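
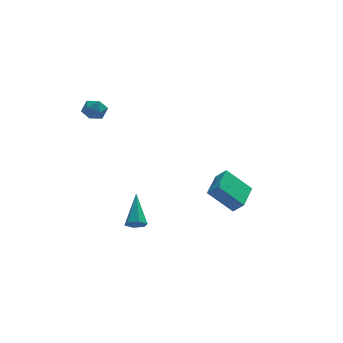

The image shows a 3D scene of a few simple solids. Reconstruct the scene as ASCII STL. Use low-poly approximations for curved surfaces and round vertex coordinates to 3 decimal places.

solid 
facet normal -0.172 -0.774 -0.609
outer loop
vertex -2.2 -3.075 -2.126
vertex -2.667 -3.238 -1.787
vertex -2.746 -2.859 -2.246
endloop
endfacet
facet normal 0.405 0.694 -0.595
outer loop
vertex -2.2 -3.075 -2.126
vertex -2.746 -2.859 -2.246
vertex -2.313 -1.642 -0.533
endloop
endfacet
facet normal -0.173 -0.774 -0.609
outer loop
vertex -2.746 -2.859 -2.246
vertex -2.667 -3.238 -1.787
vertex -3.214 -3.021 -1.907
endloop
endfacet
facet normal -0.541 0.744 -0.392
outer loop
vertex -2.746 -2.859 -2.246
vertex -3.214 -3.021 -1.907
vertex -2.313 -1.642 -0.533
endloop
endfacet
facet normal -0.173 -0.774 -0.609
outer loop
vertex -3.214 -3.021 -1.907
vertex -2.667 -3.238 -1.787
vertex -3.135 -3.4 -1.448
endloop
endfacet
facet normal -0.904 0.239 0.353
outer loop
vertex -3.214 -3.021 -1.907
vertex -3.135 -3.4 -1.448
vertex -2.313 -1.642 -0.533
endloop
endfacet
facet normal -0.173 -0.775 -0.609
outer loop
vertex -3.135 -3.4 -1.448
vertex -2.667 -3.238 -1.787
vertex -2.589 -3.616 -1.328
endloop
endfacet
facet normal -0.321 -0.315 0.893
outer loop
vertex -3.135 -3.4 -1.448
vertex -2.589 -3.616 -1.328
vertex -2.313 -1.642 -0.533
endloop
endfacet
facet normal -0.173 -0.775 -0.609
outer loop
vertex -2.589 -3.616 -1.328
vertex -2.667 -3.238 -1.787
vertex -2.121 -3.454 -1.667
endloop
endfacet
facet normal 0.626 -0.365 0.689
outer loop
vertex -2.589 -3.616 -1.328
vertex -2.121 -3.454 -1.667
vertex -2.313 -1.642 -0.533
endloop
endfacet
facet normal -0.172 -0.774 -0.609
outer loop
vertex -2.121 -3.454 -1.667
vertex -2.667 -3.238 -1.787
vertex -2.2 -3.075 -2.126
endloop
endfacet
facet normal 0.989 0.139 -0.055
outer loop
vertex -2.121 -3.454 -1.667
vertex -2.2 -3.075 -2.126
vertex -2.313 -1.642 -0.533
endloop
endfacet
facet normal -0.553 0.406 -0.728
outer loop
vertex 1.953 0.503 -2.447
vertex 2.812 2.048 -2.238
vertex 3.251 -0.043 -3.737
endloop
endfacet
facet normal -0.482 -0.868 -0.118
outer loop
vertex 3.748 -0.408 -3.082
vertex 1.953 0.503 -2.447
vertex 3.251 -0.043 -3.737
endloop
endfacet
facet normal -0.553 0.406 -0.728
outer loop
vertex 3.251 -0.043 -3.737
vertex 2.812 2.048 -2.238
vertex 4.109 1.502 -3.528
endloop
endfacet
facet normal 0.680 -0.286 -0.675
outer loop
vertex 4.109 1.502 -3.528
vertex 3.748 -0.408 -3.082
vertex 3.251 -0.043 -3.737
endloop
endfacet
facet normal -0.680 0.286 0.675
outer loop
vertex 1.953 0.503 -2.447
vertex 3.309 1.683 -1.583
vertex 2.812 2.048 -2.238
endloop
endfacet
facet normal -0.482 -0.868 -0.117
outer loop
vertex 2.451 0.138 -1.792
vertex 1.953 0.503 -2.447
vertex 3.748 -0.408 -3.082
endloop
endfacet
facet normal -0.679 0.286 0.676
outer loop
vertex 2.451 0.138 -1.792
vertex 3.309 1.683 -1.583
vertex 1.953 0.503 -2.447
endloop
endfacet
facet normal 0.482 0.868 0.118
outer loop
vertex 2.812 2.048 -2.238
vertex 3.309 1.683 -1.583
vertex 4.109 1.502 -3.528
endloop
endfacet
facet normal 0.679 -0.286 -0.676
outer loop
vertex 4.607 1.137 -2.873
vertex 3.748 -0.408 -3.082
vertex 4.109 1.502 -3.528
endloop
endfacet
facet normal 0.482 0.868 0.117
outer loop
vertex 4.109 1.502 -3.528
vertex 3.309 1.683 -1.583
vertex 4.607 1.137 -2.873
endloop
endfacet
facet normal 0.553 -0.406 0.728
outer loop
vertex 4.607 1.137 -2.873
vertex 2.451 0.138 -1.792
vertex 3.748 -0.408 -3.082
endloop
endfacet
facet normal 0.553 -0.406 0.728
outer loop
vertex 3.309 1.683 -1.583
vertex 2.451 0.138 -1.792
vertex 4.607 1.137 -2.873
endloop
endfacet
facet normal -0.895 -0.446 -0.001
outer loop
vertex -4.162 3.645 2.868
vertex -3.838 2.996 2.652
vertex -3.917 3.153 3.389
endloop
endfacet
facet normal -0.872 0.078 0.484
outer loop
vertex -4.162 3.645 2.868
vertex -3.917 3.153 3.389
vertex -3.798 3.895 3.484
endloop
endfacet
facet normal -0.714 0.685 0.144
outer loop
vertex -4.162 3.645 2.868
vertex -3.798 3.895 3.484
vertex -3.646 4.196 2.806
endloop
endfacet
facet normal -0.639 0.537 -0.551
outer loop
vertex -4.162 3.645 2.868
vertex -3.646 4.196 2.806
vertex -3.67 3.64 2.292
endloop
endfacet
facet normal -0.751 -0.162 -0.640
outer loop
vertex -4.162 3.645 2.868
vertex -3.67 3.64 2.292
vertex -3.838 2.996 2.652
endloop
endfacet
facet normal -0.340 -0.066 0.938
outer loop
vertex -3.798 3.895 3.484
vertex -3.917 3.153 3.389
vertex -3.25 3.4 3.648
endloop
endfacet
facet normal -0.378 -0.913 0.154
outer loop
vertex -3.917 3.153 3.389
vertex -3.838 2.996 2.652
vertex -3.274 2.844 3.134
endloop
endfacet
facet normal -0.146 -0.453 -0.879
outer loop
vertex -3.838 2.996 2.652
vertex -3.67 3.64 2.292
vertex -3.122 3.145 2.456
endloop
endfacet
facet normal 0.034 0.678 -0.735
outer loop
vertex -3.67 3.64 2.292
vertex -3.646 4.196 2.806
vertex -3.003 3.887 2.551
endloop
endfacet
facet normal -0.085 0.918 0.388
outer loop
vertex -3.646 4.196 2.806
vertex -3.798 3.895 3.484
vertex -3.082 4.044 3.288
endloop
endfacet
facet normal 0.639 -0.537 0.551
outer loop
vertex -2.758 3.395 3.072
vertex -3.25 3.4 3.648
vertex -3.274 2.844 3.134
endloop
endfacet
facet normal 0.714 -0.685 -0.144
outer loop
vertex -2.758 3.395 3.072
vertex -3.274 2.844 3.134
vertex -3.122 3.145 2.456
endloop
endfacet
facet normal 0.872 -0.078 -0.484
outer loop
vertex -2.758 3.395 3.072
vertex -3.122 3.145 2.456
vertex -3.003 3.887 2.551
endloop
endfacet
facet normal 0.895 0.446 0.001
outer loop
vertex -2.758 3.395 3.072
vertex -3.003 3.887 2.551
vertex -3.082 4.044 3.288
endloop
endfacet
facet normal 0.751 0.162 0.640
outer loop
vertex -2.758 3.395 3.072
vertex -3.082 4.044 3.288
vertex -3.25 3.4 3.648
endloop
endfacet
facet normal -0.034 -0.678 0.735
outer loop
vertex -3.274 2.844 3.134
vertex -3.25 3.4 3.648
vertex -3.917 3.153 3.389
endloop
endfacet
facet normal 0.085 -0.918 -0.388
outer loop
vertex -3.122 3.145 2.456
vertex -3.274 2.844 3.134
vertex -3.838 2.996 2.652
endloop
endfacet
facet normal 0.340 0.066 -0.938
outer loop
vertex -3.003 3.887 2.551
vertex -3.122 3.145 2.456
vertex -3.67 3.64 2.292
endloop
endfacet
facet normal 0.378 0.913 -0.154
outer loop
vertex -3.082 4.044 3.288
vertex -3.003 3.887 2.551
vertex -3.646 4.196 2.806
endloop
endfacet
facet normal 0.146 0.453 0.879
outer loop
vertex -3.25 3.4 3.648
vertex -3.082 4.044 3.288
vertex -3.798 3.895 3.484
endloop
endfacet

endsolid


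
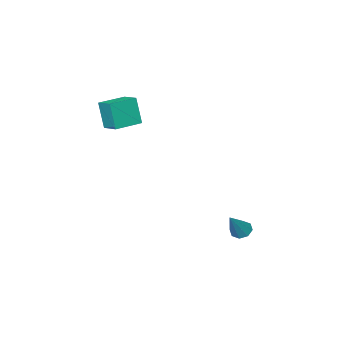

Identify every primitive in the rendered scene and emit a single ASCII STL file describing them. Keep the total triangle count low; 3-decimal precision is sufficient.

solid 
facet normal -0.594 -0.189 -0.782
outer loop
vertex -0.871 2.442 -4.963
vertex -1.423 2.607 -4.584
vertex -0.992 2.955 -4.995
endloop
endfacet
facet normal 0.914 0.193 -0.358
outer loop
vertex -0.871 2.442 -4.963
vertex -0.992 2.955 -4.995
vertex -0.217 2.993 -2.996
endloop
endfacet
facet normal -0.593 -0.190 -0.783
outer loop
vertex -0.992 2.955 -4.995
vertex -1.423 2.607 -4.584
vertex -1.366 3.264 -4.787
endloop
endfacet
facet normal 0.543 0.809 -0.226
outer loop
vertex -0.992 2.955 -4.995
vertex -1.366 3.264 -4.787
vertex -0.217 2.993 -2.996
endloop
endfacet
facet normal -0.595 -0.190 -0.781
outer loop
vertex -1.366 3.264 -4.787
vertex -1.423 2.607 -4.584
vertex -1.773 3.189 -4.459
endloop
endfacet
facet normal -0.040 0.984 0.175
outer loop
vertex -1.366 3.264 -4.787
vertex -1.773 3.189 -4.459
vertex -0.217 2.993 -2.996
endloop
endfacet
facet normal -0.595 -0.190 -0.781
outer loop
vertex -1.773 3.189 -4.459
vertex -1.423 2.607 -4.584
vertex -1.975 2.773 -4.204
endloop
endfacet
facet normal -0.497 0.616 0.611
outer loop
vertex -1.773 3.189 -4.459
vertex -1.975 2.773 -4.204
vertex -0.217 2.993 -2.996
endloop
endfacet
facet normal -0.595 -0.189 -0.781
outer loop
vertex -1.975 2.773 -4.204
vertex -1.423 2.607 -4.584
vertex -1.854 2.26 -4.172
endloop
endfacet
facet normal -0.558 -0.080 0.826
outer loop
vertex -1.975 2.773 -4.204
vertex -1.854 2.26 -4.172
vertex -0.217 2.993 -2.996
endloop
endfacet
facet normal -0.593 -0.191 -0.782
outer loop
vertex -1.854 2.26 -4.172
vertex -1.423 2.607 -4.584
vertex -1.48 1.95 -4.38
endloop
endfacet
facet normal -0.189 -0.694 0.695
outer loop
vertex -1.854 2.26 -4.172
vertex -1.48 1.95 -4.38
vertex -0.217 2.993 -2.996
endloop
endfacet
facet normal -0.594 -0.191 -0.781
outer loop
vertex -1.48 1.95 -4.38
vertex -1.423 2.607 -4.584
vertex -1.073 2.026 -4.708
endloop
endfacet
facet normal 0.398 -0.870 0.292
outer loop
vertex -1.48 1.95 -4.38
vertex -1.073 2.026 -4.708
vertex -0.217 2.993 -2.996
endloop
endfacet
facet normal -0.594 -0.191 -0.782
outer loop
vertex -1.073 2.026 -4.708
vertex -1.423 2.607 -4.584
vertex -0.871 2.442 -4.963
endloop
endfacet
facet normal 0.853 -0.502 -0.143
outer loop
vertex -1.073 2.026 -4.708
vertex -0.871 2.442 -4.963
vertex -0.217 2.993 -2.996
endloop
endfacet
facet normal -0.996 0.082 0.017
outer loop
vertex 1.162 -4.773 4.165
vertex 1.27 -3.542 4.535
vertex 1.176 -4.23 2.355
endloop
endfacet
facet normal -0.084 -0.954 -0.287
outer loop
vertex 2.95 -4.378 2.325
vertex 1.162 -4.773 4.165
vertex 1.176 -4.23 2.355
endloop
endfacet
facet normal -0.996 0.083 0.017
outer loop
vertex 1.176 -4.23 2.355
vertex 1.27 -3.542 4.535
vertex 1.285 -2.999 2.725
endloop
endfacet
facet normal 0.008 0.287 -0.958
outer loop
vertex 1.285 -2.999 2.725
vertex 2.95 -4.378 2.325
vertex 1.176 -4.23 2.355
endloop
endfacet
facet normal -0.008 -0.287 0.958
outer loop
vertex 1.162 -4.773 4.165
vertex 3.044 -3.69 4.505
vertex 1.27 -3.542 4.535
endloop
endfacet
facet normal -0.085 -0.954 -0.287
outer loop
vertex 2.935 -4.921 4.135
vertex 1.162 -4.773 4.165
vertex 2.95 -4.378 2.325
endloop
endfacet
facet normal -0.008 -0.287 0.958
outer loop
vertex 2.935 -4.921 4.135
vertex 3.044 -3.69 4.505
vertex 1.162 -4.773 4.165
endloop
endfacet
facet normal 0.084 0.954 0.287
outer loop
vertex 1.27 -3.542 4.535
vertex 3.044 -3.69 4.505
vertex 1.285 -2.999 2.725
endloop
endfacet
facet normal 0.008 0.287 -0.958
outer loop
vertex 3.058 -3.147 2.695
vertex 2.95 -4.378 2.325
vertex 1.285 -2.999 2.725
endloop
endfacet
facet normal 0.085 0.954 0.287
outer loop
vertex 1.285 -2.999 2.725
vertex 3.044 -3.69 4.505
vertex 3.058 -3.147 2.695
endloop
endfacet
facet normal 0.996 -0.082 -0.016
outer loop
vertex 3.058 -3.147 2.695
vertex 2.935 -4.921 4.135
vertex 2.95 -4.378 2.325
endloop
endfacet
facet normal 0.996 -0.083 -0.017
outer loop
vertex 3.044 -3.69 4.505
vertex 2.935 -4.921 4.135
vertex 3.058 -3.147 2.695
endloop
endfacet

endsolid


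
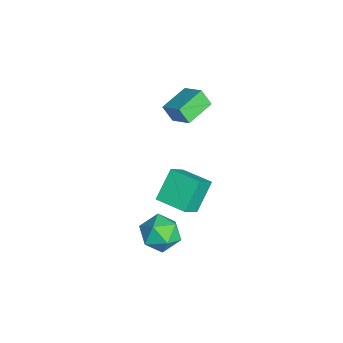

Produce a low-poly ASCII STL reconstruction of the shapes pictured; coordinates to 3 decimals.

solid 
facet normal -0.955 0.222 0.199
outer loop
vertex 0.902 0.824 -3.575
vertex 1.159 1.024 -2.564
vertex 1.19 1.804 -3.284
endloop
endfacet
facet normal -0.793 0.376 -0.480
outer loop
vertex 0.902 0.824 -3.575
vertex 1.19 1.804 -3.284
vertex 1.548 1.394 -4.196
endloop
endfacet
facet normal -0.566 -0.224 -0.794
outer loop
vertex 0.902 0.824 -3.575
vertex 1.548 1.394 -4.196
vertex 1.738 0.361 -4.04
endloop
endfacet
facet normal -0.587 -0.749 -0.309
outer loop
vertex 0.902 0.824 -3.575
vertex 1.738 0.361 -4.04
vertex 1.497 0.133 -3.031
endloop
endfacet
facet normal -0.827 -0.473 0.304
outer loop
vertex 0.902 0.824 -3.575
vertex 1.497 0.133 -3.031
vertex 1.159 1.024 -2.564
endloop
endfacet
facet normal -0.253 0.841 -0.478
outer loop
vertex 1.548 1.394 -4.196
vertex 1.19 1.804 -3.284
vertex 2.203 1.947 -3.569
endloop
endfacet
facet normal -0.516 0.592 0.619
outer loop
vertex 1.19 1.804 -3.284
vertex 1.159 1.024 -2.564
vertex 1.962 1.719 -2.56
endloop
endfacet
facet normal -0.308 -0.531 0.790
outer loop
vertex 1.159 1.024 -2.564
vertex 1.497 0.133 -3.031
vertex 2.152 0.686 -2.404
endloop
endfacet
facet normal 0.081 -0.976 -0.201
outer loop
vertex 1.497 0.133 -3.031
vertex 1.738 0.361 -4.04
vertex 2.51 0.276 -3.316
endloop
endfacet
facet normal 0.115 -0.128 -0.985
outer loop
vertex 1.738 0.361 -4.04
vertex 1.548 1.394 -4.196
vertex 2.541 1.056 -4.036
endloop
endfacet
facet normal 0.587 0.749 0.309
outer loop
vertex 2.798 1.256 -3.025
vertex 2.203 1.947 -3.569
vertex 1.962 1.719 -2.56
endloop
endfacet
facet normal 0.566 0.224 0.794
outer loop
vertex 2.798 1.256 -3.025
vertex 1.962 1.719 -2.56
vertex 2.152 0.686 -2.404
endloop
endfacet
facet normal 0.793 -0.376 0.480
outer loop
vertex 2.798 1.256 -3.025
vertex 2.152 0.686 -2.404
vertex 2.51 0.276 -3.316
endloop
endfacet
facet normal 0.955 -0.222 -0.199
outer loop
vertex 2.798 1.256 -3.025
vertex 2.51 0.276 -3.316
vertex 2.541 1.056 -4.036
endloop
endfacet
facet normal 0.827 0.473 -0.304
outer loop
vertex 2.798 1.256 -3.025
vertex 2.541 1.056 -4.036
vertex 2.203 1.947 -3.569
endloop
endfacet
facet normal -0.081 0.976 0.201
outer loop
vertex 1.962 1.719 -2.56
vertex 2.203 1.947 -3.569
vertex 1.19 1.804 -3.284
endloop
endfacet
facet normal -0.115 0.128 0.985
outer loop
vertex 2.152 0.686 -2.404
vertex 1.962 1.719 -2.56
vertex 1.159 1.024 -2.564
endloop
endfacet
facet normal 0.253 -0.841 0.478
outer loop
vertex 2.51 0.276 -3.316
vertex 2.152 0.686 -2.404
vertex 1.497 0.133 -3.031
endloop
endfacet
facet normal 0.516 -0.592 -0.619
outer loop
vertex 2.541 1.056 -4.036
vertex 2.51 0.276 -3.316
vertex 1.738 0.361 -4.04
endloop
endfacet
facet normal 0.308 0.531 -0.790
outer loop
vertex 2.203 1.947 -3.569
vertex 2.541 1.056 -4.036
vertex 1.548 1.394 -4.196
endloop
endfacet
facet normal -0.549 0.444 -0.708
outer loop
vertex -1.908 2.537 -2.754
vertex -0.899 3.753 -2.773
vertex -0.964 1.734 -3.989
endloop
endfacet
facet normal -0.639 -0.769 0.012
outer loop
vertex -0.141 1.067 -2.927
vertex -1.908 2.537 -2.754
vertex -0.964 1.734 -3.989
endloop
endfacet
facet normal -0.548 0.444 -0.708
outer loop
vertex -0.964 1.734 -3.989
vertex -0.899 3.753 -2.773
vertex 0.045 2.949 -4.008
endloop
endfacet
facet normal 0.539 -0.459 -0.706
outer loop
vertex 0.045 2.949 -4.008
vertex -0.141 1.067 -2.927
vertex -0.964 1.734 -3.989
endloop
endfacet
facet normal -0.539 0.459 0.706
outer loop
vertex -1.908 2.537 -2.754
vertex -0.076 3.086 -1.711
vertex -0.899 3.753 -2.773
endloop
endfacet
facet normal -0.639 -0.769 0.013
outer loop
vertex -1.085 1.871 -1.692
vertex -1.908 2.537 -2.754
vertex -0.141 1.067 -2.927
endloop
endfacet
facet normal -0.539 0.459 0.706
outer loop
vertex -1.085 1.871 -1.692
vertex -0.076 3.086 -1.711
vertex -1.908 2.537 -2.754
endloop
endfacet
facet normal 0.639 0.769 -0.012
outer loop
vertex -0.899 3.753 -2.773
vertex -0.076 3.086 -1.711
vertex 0.045 2.949 -4.008
endloop
endfacet
facet normal 0.540 -0.459 -0.706
outer loop
vertex 0.868 2.283 -2.946
vertex -0.141 1.067 -2.927
vertex 0.045 2.949 -4.008
endloop
endfacet
facet normal 0.639 0.770 -0.012
outer loop
vertex 0.045 2.949 -4.008
vertex -0.076 3.086 -1.711
vertex 0.868 2.283 -2.946
endloop
endfacet
facet normal 0.549 -0.444 0.708
outer loop
vertex 0.868 2.283 -2.946
vertex -1.085 1.871 -1.692
vertex -0.141 1.067 -2.927
endloop
endfacet
facet normal 0.549 -0.444 0.708
outer loop
vertex -0.076 3.086 -1.711
vertex -1.085 1.871 -1.692
vertex 0.868 2.283 -2.946
endloop
endfacet
facet normal -0.655 0.737 0.166
outer loop
vertex -4.858 2.988 0.55
vertex -3.944 3.651 1.213
vertex -4.577 3.422 -0.271
endloop
endfacet
facet normal -0.698 -0.506 -0.507
outer loop
vertex -3.536 2.249 -0.533
vertex -4.858 2.988 0.55
vertex -4.577 3.422 -0.271
endloop
endfacet
facet normal -0.655 0.737 0.166
outer loop
vertex -4.577 3.422 -0.271
vertex -3.944 3.651 1.213
vertex -3.663 4.085 0.392
endloop
endfacet
facet normal 0.290 0.447 -0.846
outer loop
vertex -3.663 4.085 0.392
vertex -3.536 2.249 -0.533
vertex -4.577 3.422 -0.271
endloop
endfacet
facet normal -0.290 -0.447 0.846
outer loop
vertex -4.858 2.988 0.55
vertex -2.903 2.478 0.951
vertex -3.944 3.651 1.213
endloop
endfacet
facet normal -0.698 -0.506 -0.507
outer loop
vertex -3.817 1.815 0.288
vertex -4.858 2.988 0.55
vertex -3.536 2.249 -0.533
endloop
endfacet
facet normal -0.290 -0.447 0.846
outer loop
vertex -3.817 1.815 0.288
vertex -2.903 2.478 0.951
vertex -4.858 2.988 0.55
endloop
endfacet
facet normal 0.698 0.506 0.507
outer loop
vertex -3.944 3.651 1.213
vertex -2.903 2.478 0.951
vertex -3.663 4.085 0.392
endloop
endfacet
facet normal 0.290 0.447 -0.846
outer loop
vertex -2.622 2.912 0.13
vertex -3.536 2.249 -0.533
vertex -3.663 4.085 0.392
endloop
endfacet
facet normal 0.698 0.506 0.507
outer loop
vertex -3.663 4.085 0.392
vertex -2.903 2.478 0.951
vertex -2.622 2.912 0.13
endloop
endfacet
facet normal 0.655 -0.737 -0.166
outer loop
vertex -2.622 2.912 0.13
vertex -3.817 1.815 0.288
vertex -3.536 2.249 -0.533
endloop
endfacet
facet normal 0.655 -0.737 -0.166
outer loop
vertex -2.903 2.478 0.951
vertex -3.817 1.815 0.288
vertex -2.622 2.912 0.13
endloop
endfacet

endsolid


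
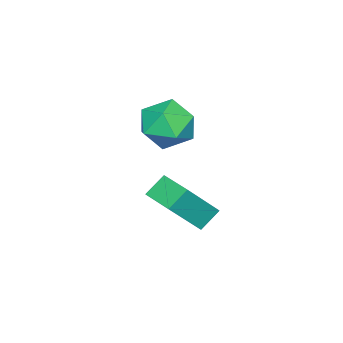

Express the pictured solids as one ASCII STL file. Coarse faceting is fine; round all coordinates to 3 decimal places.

solid 
facet normal -0.680 0.436 0.590
outer loop
vertex -1.227 0.297 1.718
vertex -0.702 -0.154 2.657
vertex -0.379 0.893 2.255
endloop
endfacet
facet normal -0.573 0.819 -0.004
outer loop
vertex -1.227 0.297 1.718
vertex -0.379 0.893 2.255
vertex -0.42 0.859 1.089
endloop
endfacet
facet normal -0.721 0.403 -0.564
outer loop
vertex -1.227 0.297 1.718
vertex -0.42 0.859 1.089
vertex -0.769 -0.209 0.771
endloop
endfacet
facet normal -0.918 -0.237 -0.318
outer loop
vertex -1.227 0.297 1.718
vertex -0.769 -0.209 0.771
vertex -0.943 -0.835 1.74
endloop
endfacet
facet normal -0.893 -0.216 0.395
outer loop
vertex -1.227 0.297 1.718
vertex -0.943 -0.835 1.74
vertex -0.702 -0.154 2.657
endloop
endfacet
facet normal 0.119 0.992 -0.033
outer loop
vertex -0.42 0.859 1.089
vertex -0.379 0.893 2.255
vertex 0.603 0.755 1.64
endloop
endfacet
facet normal -0.054 0.372 0.927
outer loop
vertex -0.379 0.893 2.255
vertex -0.702 -0.154 2.657
vertex 0.429 0.129 2.609
endloop
endfacet
facet normal -0.399 -0.683 0.612
outer loop
vertex -0.702 -0.154 2.657
vertex -0.943 -0.835 1.74
vertex 0.08 -0.939 2.291
endloop
endfacet
facet normal -0.440 -0.716 -0.542
outer loop
vertex -0.943 -0.835 1.74
vertex -0.769 -0.209 0.771
vertex 0.039 -0.973 1.125
endloop
endfacet
facet normal -0.120 0.319 -0.940
outer loop
vertex -0.769 -0.209 0.771
vertex -0.42 0.859 1.089
vertex 0.362 0.074 0.723
endloop
endfacet
facet normal 0.918 0.237 0.318
outer loop
vertex 0.887 -0.377 1.662
vertex 0.603 0.755 1.64
vertex 0.429 0.129 2.609
endloop
endfacet
facet normal 0.721 -0.403 0.564
outer loop
vertex 0.887 -0.377 1.662
vertex 0.429 0.129 2.609
vertex 0.08 -0.939 2.291
endloop
endfacet
facet normal 0.573 -0.819 0.004
outer loop
vertex 0.887 -0.377 1.662
vertex 0.08 -0.939 2.291
vertex 0.039 -0.973 1.125
endloop
endfacet
facet normal 0.680 -0.436 -0.590
outer loop
vertex 0.887 -0.377 1.662
vertex 0.039 -0.973 1.125
vertex 0.362 0.074 0.723
endloop
endfacet
facet normal 0.893 0.216 -0.395
outer loop
vertex 0.887 -0.377 1.662
vertex 0.362 0.074 0.723
vertex 0.603 0.755 1.64
endloop
endfacet
facet normal 0.440 0.716 0.542
outer loop
vertex 0.429 0.129 2.609
vertex 0.603 0.755 1.64
vertex -0.379 0.893 2.255
endloop
endfacet
facet normal 0.120 -0.319 0.940
outer loop
vertex 0.08 -0.939 2.291
vertex 0.429 0.129 2.609
vertex -0.702 -0.154 2.657
endloop
endfacet
facet normal -0.119 -0.992 0.033
outer loop
vertex 0.039 -0.973 1.125
vertex 0.08 -0.939 2.291
vertex -0.943 -0.835 1.74
endloop
endfacet
facet normal 0.054 -0.372 -0.927
outer loop
vertex 0.362 0.074 0.723
vertex 0.039 -0.973 1.125
vertex -0.769 -0.209 0.771
endloop
endfacet
facet normal 0.399 0.683 -0.612
outer loop
vertex 0.603 0.755 1.64
vertex 0.362 0.074 0.723
vertex -0.42 0.859 1.089
endloop
endfacet
facet normal -0.695 0.313 0.647
outer loop
vertex -0.044 -0.112 -0.92
vertex 0.557 1.185 -0.903
vertex -1.293 0.487 -2.551
endloop
endfacet
facet normal -0.420 -0.907 -0.012
outer loop
vertex -0.557 0.155 -3.237
vertex -0.044 -0.112 -0.92
vertex -1.293 0.487 -2.551
endloop
endfacet
facet normal -0.695 0.313 0.647
outer loop
vertex -1.293 0.487 -2.551
vertex 0.557 1.185 -0.903
vertex -0.692 1.784 -2.534
endloop
endfacet
facet normal -0.584 0.280 -0.762
outer loop
vertex -0.692 1.784 -2.534
vertex -0.557 0.155 -3.237
vertex -1.293 0.487 -2.551
endloop
endfacet
facet normal 0.584 -0.280 0.762
outer loop
vertex -0.044 -0.112 -0.92
vertex 1.293 0.853 -1.589
vertex 0.557 1.185 -0.903
endloop
endfacet
facet normal -0.420 -0.907 -0.012
outer loop
vertex 0.692 -0.444 -1.606
vertex -0.044 -0.112 -0.92
vertex -0.557 0.155 -3.237
endloop
endfacet
facet normal 0.584 -0.280 0.762
outer loop
vertex 0.692 -0.444 -1.606
vertex 1.293 0.853 -1.589
vertex -0.044 -0.112 -0.92
endloop
endfacet
facet normal 0.420 0.907 0.012
outer loop
vertex 0.557 1.185 -0.903
vertex 1.293 0.853 -1.589
vertex -0.692 1.784 -2.534
endloop
endfacet
facet normal -0.584 0.280 -0.762
outer loop
vertex 0.044 1.452 -3.22
vertex -0.557 0.155 -3.237
vertex -0.692 1.784 -2.534
endloop
endfacet
facet normal 0.420 0.907 0.012
outer loop
vertex -0.692 1.784 -2.534
vertex 1.293 0.853 -1.589
vertex 0.044 1.452 -3.22
endloop
endfacet
facet normal 0.695 -0.313 -0.647
outer loop
vertex 0.044 1.452 -3.22
vertex 0.692 -0.444 -1.606
vertex -0.557 0.155 -3.237
endloop
endfacet
facet normal 0.695 -0.313 -0.647
outer loop
vertex 1.293 0.853 -1.589
vertex 0.692 -0.444 -1.606
vertex 0.044 1.452 -3.22
endloop
endfacet

endsolid


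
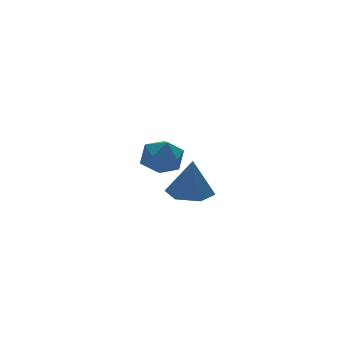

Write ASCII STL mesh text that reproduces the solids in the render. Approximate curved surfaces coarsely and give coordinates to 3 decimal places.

solid 
facet normal -0.027 0.079 -0.997
outer loop
vertex 3.002 -2.525 -3.015
vertex 2.064 -2.997 -3.027
vertex 2.126 -1.951 -2.946
endloop
endfacet
facet normal 0.506 0.714 0.483
outer loop
vertex 3.002 -2.525 -3.015
vertex 2.126 -1.951 -2.946
vertex 2.116 -3.143 -1.173
endloop
endfacet
facet normal -0.028 0.079 -0.996
outer loop
vertex 2.126 -1.951 -2.946
vertex 2.064 -2.997 -3.027
vertex 1.188 -2.423 -2.957
endloop
endfacet
facet normal -0.391 0.765 0.512
outer loop
vertex 2.126 -1.951 -2.946
vertex 1.188 -2.423 -2.957
vertex 2.116 -3.143 -1.173
endloop
endfacet
facet normal -0.028 0.079 -0.996
outer loop
vertex 1.188 -2.423 -2.957
vertex 2.064 -2.997 -3.027
vertex 1.126 -3.468 -3.038
endloop
endfacet
facet normal -0.884 0.016 0.467
outer loop
vertex 1.188 -2.423 -2.957
vertex 1.126 -3.468 -3.038
vertex 2.116 -3.143 -1.173
endloop
endfacet
facet normal -0.028 0.079 -0.996
outer loop
vertex 1.126 -3.468 -3.038
vertex 2.064 -2.997 -3.027
vertex 2.003 -4.042 -3.108
endloop
endfacet
facet normal -0.482 -0.784 0.392
outer loop
vertex 1.126 -3.468 -3.038
vertex 2.003 -4.042 -3.108
vertex 2.116 -3.143 -1.173
endloop
endfacet
facet normal -0.027 0.079 -0.997
outer loop
vertex 2.003 -4.042 -3.108
vertex 2.064 -2.997 -3.027
vertex 2.941 -3.57 -3.096
endloop
endfacet
facet normal 0.415 -0.834 0.363
outer loop
vertex 2.003 -4.042 -3.108
vertex 2.941 -3.57 -3.096
vertex 2.116 -3.143 -1.173
endloop
endfacet
facet normal -0.027 0.079 -0.997
outer loop
vertex 2.941 -3.57 -3.096
vertex 2.064 -2.997 -3.027
vertex 3.002 -2.525 -3.015
endloop
endfacet
facet normal 0.909 -0.085 0.409
outer loop
vertex 2.941 -3.57 -3.096
vertex 3.002 -2.525 -3.015
vertex 2.116 -3.143 -1.173
endloop
endfacet
facet normal -0.943 0.040 0.331
outer loop
vertex 2.45 2.321 -3.324
vertex 2.66 1.506 -2.626
vertex 2.813 2.543 -2.317
endloop
endfacet
facet normal -0.723 0.682 0.110
outer loop
vertex 2.45 2.321 -3.324
vertex 2.813 2.543 -2.317
vertex 3.205 3.097 -3.175
endloop
endfacet
facet normal -0.529 0.625 -0.574
outer loop
vertex 2.45 2.321 -3.324
vertex 3.205 3.097 -3.175
vertex 3.294 2.402 -4.014
endloop
endfacet
facet normal -0.629 -0.052 -0.776
outer loop
vertex 2.45 2.321 -3.324
vertex 3.294 2.402 -4.014
vertex 2.957 1.418 -3.675
endloop
endfacet
facet normal -0.885 -0.413 -0.216
outer loop
vertex 2.45 2.321 -3.324
vertex 2.957 1.418 -3.675
vertex 2.66 1.506 -2.626
endloop
endfacet
facet normal -0.145 0.860 0.489
outer loop
vertex 3.205 3.097 -3.175
vertex 2.813 2.543 -2.317
vertex 3.883 2.762 -2.385
endloop
endfacet
facet normal -0.500 -0.179 0.847
outer loop
vertex 2.813 2.543 -2.317
vertex 2.66 1.506 -2.626
vertex 3.546 1.778 -2.046
endloop
endfacet
facet normal -0.406 -0.913 -0.038
outer loop
vertex 2.66 1.506 -2.626
vertex 2.957 1.418 -3.675
vertex 3.635 1.083 -2.885
endloop
endfacet
facet normal 0.007 -0.328 -0.945
outer loop
vertex 2.957 1.418 -3.675
vertex 3.294 2.402 -4.014
vertex 4.027 1.637 -3.743
endloop
endfacet
facet normal 0.169 0.768 -0.618
outer loop
vertex 3.294 2.402 -4.014
vertex 3.205 3.097 -3.175
vertex 4.18 2.674 -3.434
endloop
endfacet
facet normal 0.629 0.052 0.776
outer loop
vertex 4.39 1.859 -2.736
vertex 3.883 2.762 -2.385
vertex 3.546 1.778 -2.046
endloop
endfacet
facet normal 0.529 -0.625 0.574
outer loop
vertex 4.39 1.859 -2.736
vertex 3.546 1.778 -2.046
vertex 3.635 1.083 -2.885
endloop
endfacet
facet normal 0.723 -0.682 -0.110
outer loop
vertex 4.39 1.859 -2.736
vertex 3.635 1.083 -2.885
vertex 4.027 1.637 -3.743
endloop
endfacet
facet normal 0.943 -0.040 -0.331
outer loop
vertex 4.39 1.859 -2.736
vertex 4.027 1.637 -3.743
vertex 4.18 2.674 -3.434
endloop
endfacet
facet normal 0.885 0.413 0.216
outer loop
vertex 4.39 1.859 -2.736
vertex 4.18 2.674 -3.434
vertex 3.883 2.762 -2.385
endloop
endfacet
facet normal -0.007 0.328 0.945
outer loop
vertex 3.546 1.778 -2.046
vertex 3.883 2.762 -2.385
vertex 2.813 2.543 -2.317
endloop
endfacet
facet normal -0.169 -0.768 0.618
outer loop
vertex 3.635 1.083 -2.885
vertex 3.546 1.778 -2.046
vertex 2.66 1.506 -2.626
endloop
endfacet
facet normal 0.145 -0.860 -0.489
outer loop
vertex 4.027 1.637 -3.743
vertex 3.635 1.083 -2.885
vertex 2.957 1.418 -3.675
endloop
endfacet
facet normal 0.500 0.179 -0.847
outer loop
vertex 4.18 2.674 -3.434
vertex 4.027 1.637 -3.743
vertex 3.294 2.402 -4.014
endloop
endfacet
facet normal 0.406 0.913 0.038
outer loop
vertex 3.883 2.762 -2.385
vertex 4.18 2.674 -3.434
vertex 3.205 3.097 -3.175
endloop
endfacet

endsolid


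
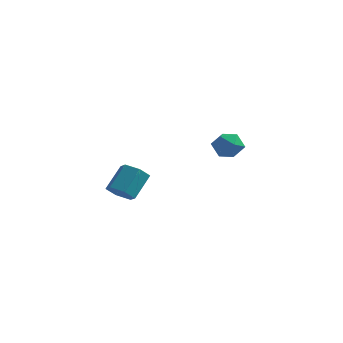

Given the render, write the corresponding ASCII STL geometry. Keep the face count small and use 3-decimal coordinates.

solid 
facet normal -0.165 -0.676 -0.718
outer loop
vertex -3.316 -1.91 -2.29
vertex -3.867 -1.342 -2.698
vertex -2.999 -1.342 -2.898
endloop
endfacet
facet normal 0.920 -0.368 0.136
outer loop
vertex -3.316 -1.91 -2.29
vertex -2.999 -1.342 -2.898
vertex -3.022 -0.705 -1.013
endloop
endfacet
facet normal 0.920 -0.367 0.135
outer loop
vertex -3.022 -0.705 -1.013
vertex -2.999 -1.342 -2.898
vertex -2.706 -0.137 -1.621
endloop
endfacet
facet normal 0.164 0.677 0.718
outer loop
vertex -3.022 -0.705 -1.013
vertex -2.706 -0.137 -1.621
vertex -3.573 -0.138 -1.422
endloop
endfacet
facet normal -0.165 -0.678 -0.717
outer loop
vertex -2.999 -1.342 -2.898
vertex -3.867 -1.342 -2.698
vertex -3.55 -0.775 -3.307
endloop
endfacet
facet normal 0.768 0.368 -0.524
outer loop
vertex -2.999 -1.342 -2.898
vertex -3.55 -0.775 -3.307
vertex -2.706 -0.137 -1.621
endloop
endfacet
facet normal 0.768 0.368 -0.524
outer loop
vertex -2.706 -0.137 -1.621
vertex -3.55 -0.775 -3.307
vertex -3.257 0.43 -2.03
endloop
endfacet
facet normal 0.164 0.677 0.718
outer loop
vertex -2.706 -0.137 -1.621
vertex -3.257 0.43 -2.03
vertex -3.573 -0.138 -1.422
endloop
endfacet
facet normal -0.165 -0.678 -0.717
outer loop
vertex -3.55 -0.775 -3.307
vertex -3.867 -1.342 -2.698
vertex -4.418 -0.775 -3.107
endloop
endfacet
facet normal -0.152 0.736 -0.660
outer loop
vertex -3.55 -0.775 -3.307
vertex -4.418 -0.775 -3.107
vertex -3.257 0.43 -2.03
endloop
endfacet
facet normal -0.152 0.736 -0.660
outer loop
vertex -3.257 0.43 -2.03
vertex -4.418 -0.775 -3.107
vertex -4.124 0.43 -1.83
endloop
endfacet
facet normal 0.166 0.676 0.718
outer loop
vertex -3.257 0.43 -2.03
vertex -4.124 0.43 -1.83
vertex -3.573 -0.138 -1.422
endloop
endfacet
facet normal -0.164 -0.677 -0.718
outer loop
vertex -4.418 -0.775 -3.107
vertex -3.867 -1.342 -2.698
vertex -4.734 -1.343 -2.499
endloop
endfacet
facet normal -0.920 0.368 -0.135
outer loop
vertex -4.418 -0.775 -3.107
vertex -4.734 -1.343 -2.499
vertex -4.124 0.43 -1.83
endloop
endfacet
facet normal -0.920 0.368 -0.136
outer loop
vertex -4.124 0.43 -1.83
vertex -4.734 -1.343 -2.499
vertex -4.441 -0.138 -1.222
endloop
endfacet
facet normal 0.165 0.676 0.718
outer loop
vertex -4.124 0.43 -1.83
vertex -4.441 -0.138 -1.222
vertex -3.573 -0.138 -1.422
endloop
endfacet
facet normal -0.164 -0.677 -0.718
outer loop
vertex -4.734 -1.343 -2.499
vertex -3.867 -1.342 -2.698
vertex -4.183 -1.91 -2.09
endloop
endfacet
facet normal -0.768 -0.368 0.524
outer loop
vertex -4.734 -1.343 -2.499
vertex -4.183 -1.91 -2.09
vertex -4.441 -0.138 -1.222
endloop
endfacet
facet normal -0.768 -0.368 0.524
outer loop
vertex -4.441 -0.138 -1.222
vertex -4.183 -1.91 -2.09
vertex -3.89 -0.705 -0.813
endloop
endfacet
facet normal 0.165 0.678 0.717
outer loop
vertex -4.441 -0.138 -1.222
vertex -3.89 -0.705 -0.813
vertex -3.573 -0.138 -1.422
endloop
endfacet
facet normal -0.166 -0.676 -0.718
outer loop
vertex -4.183 -1.91 -2.09
vertex -3.867 -1.342 -2.698
vertex -3.316 -1.91 -2.29
endloop
endfacet
facet normal 0.152 -0.736 0.660
outer loop
vertex -4.183 -1.91 -2.09
vertex -3.316 -1.91 -2.29
vertex -3.89 -0.705 -0.813
endloop
endfacet
facet normal 0.152 -0.736 0.660
outer loop
vertex -3.89 -0.705 -0.813
vertex -3.316 -1.91 -2.29
vertex -3.022 -0.705 -1.013
endloop
endfacet
facet normal 0.165 0.678 0.717
outer loop
vertex -3.89 -0.705 -0.813
vertex -3.022 -0.705 -1.013
vertex -3.573 -0.138 -1.422
endloop
endfacet
facet normal -0.424 0.888 0.176
outer loop
vertex 2.469 -2.57 2.142
vertex 2.56 -2.703 3.032
vertex 3.219 -2.296 2.566
endloop
endfacet
facet normal -0.074 0.892 -0.445
outer loop
vertex 2.469 -2.57 2.142
vertex 3.219 -2.296 2.566
vertex 3.278 -2.695 1.757
endloop
endfacet
facet normal -0.350 0.377 -0.858
outer loop
vertex 2.469 -2.57 2.142
vertex 3.278 -2.695 1.757
vertex 2.655 -3.35 1.723
endloop
endfacet
facet normal -0.870 0.056 -0.490
outer loop
vertex 2.469 -2.57 2.142
vertex 2.655 -3.35 1.723
vertex 2.211 -3.355 2.511
endloop
endfacet
facet normal -0.916 0.371 0.149
outer loop
vertex 2.469 -2.57 2.142
vertex 2.211 -3.355 2.511
vertex 2.56 -2.703 3.032
endloop
endfacet
facet normal 0.607 0.729 -0.315
outer loop
vertex 3.278 -2.695 1.757
vertex 3.219 -2.296 2.566
vertex 3.869 -2.905 2.409
endloop
endfacet
facet normal 0.041 0.723 0.690
outer loop
vertex 3.219 -2.296 2.566
vertex 2.56 -2.703 3.032
vertex 3.425 -2.91 3.197
endloop
endfacet
facet normal -0.754 -0.113 0.647
outer loop
vertex 2.56 -2.703 3.032
vertex 2.211 -3.355 2.511
vertex 2.802 -3.565 3.163
endloop
endfacet
facet normal -0.679 -0.625 -0.386
outer loop
vertex 2.211 -3.355 2.511
vertex 2.655 -3.35 1.723
vertex 2.861 -3.964 2.354
endloop
endfacet
facet normal 0.162 -0.104 -0.981
outer loop
vertex 2.655 -3.35 1.723
vertex 3.278 -2.695 1.757
vertex 3.52 -3.557 1.888
endloop
endfacet
facet normal 0.870 -0.056 0.490
outer loop
vertex 3.611 -3.69 2.778
vertex 3.869 -2.905 2.409
vertex 3.425 -2.91 3.197
endloop
endfacet
facet normal 0.350 -0.377 0.858
outer loop
vertex 3.611 -3.69 2.778
vertex 3.425 -2.91 3.197
vertex 2.802 -3.565 3.163
endloop
endfacet
facet normal 0.074 -0.892 0.445
outer loop
vertex 3.611 -3.69 2.778
vertex 2.802 -3.565 3.163
vertex 2.861 -3.964 2.354
endloop
endfacet
facet normal 0.424 -0.888 -0.176
outer loop
vertex 3.611 -3.69 2.778
vertex 2.861 -3.964 2.354
vertex 3.52 -3.557 1.888
endloop
endfacet
facet normal 0.916 -0.371 -0.149
outer loop
vertex 3.611 -3.69 2.778
vertex 3.52 -3.557 1.888
vertex 3.869 -2.905 2.409
endloop
endfacet
facet normal 0.679 0.625 0.386
outer loop
vertex 3.425 -2.91 3.197
vertex 3.869 -2.905 2.409
vertex 3.219 -2.296 2.566
endloop
endfacet
facet normal -0.162 0.104 0.981
outer loop
vertex 2.802 -3.565 3.163
vertex 3.425 -2.91 3.197
vertex 2.56 -2.703 3.032
endloop
endfacet
facet normal -0.607 -0.729 0.315
outer loop
vertex 2.861 -3.964 2.354
vertex 2.802 -3.565 3.163
vertex 2.211 -3.355 2.511
endloop
endfacet
facet normal -0.041 -0.723 -0.690
outer loop
vertex 3.52 -3.557 1.888
vertex 2.861 -3.964 2.354
vertex 2.655 -3.35 1.723
endloop
endfacet
facet normal 0.754 0.113 -0.647
outer loop
vertex 3.869 -2.905 2.409
vertex 3.52 -3.557 1.888
vertex 3.278 -2.695 1.757
endloop
endfacet

endsolid


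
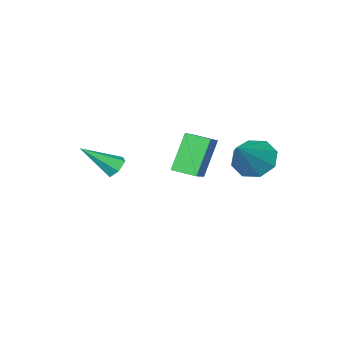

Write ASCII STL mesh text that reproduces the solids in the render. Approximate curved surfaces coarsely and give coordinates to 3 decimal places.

solid 
facet normal -0.675 -0.363 -0.643
outer loop
vertex -3.45 -0.664 1.136
vertex -4.175 -0.097 1.577
vertex -3.518 0.042 0.809
endloop
endfacet
facet normal 0.952 -0.048 -0.302
outer loop
vertex -3.45 -0.664 1.136
vertex -3.518 0.042 0.809
vertex -2.845 0.617 2.843
endloop
endfacet
facet normal -0.675 -0.362 -0.643
outer loop
vertex -3.518 0.042 0.809
vertex -4.175 -0.097 1.577
vertex -3.97 0.666 0.932
endloop
endfacet
facet normal 0.703 0.588 -0.399
outer loop
vertex -3.518 0.042 0.809
vertex -3.97 0.666 0.932
vertex -2.845 0.617 2.843
endloop
endfacet
facet normal -0.675 -0.362 -0.643
outer loop
vertex -3.97 0.666 0.932
vertex -4.175 -0.097 1.577
vertex -4.542 0.844 1.432
endloop
endfacet
facet normal 0.214 0.972 -0.101
outer loop
vertex -3.97 0.666 0.932
vertex -4.542 0.844 1.432
vertex -2.845 0.617 2.843
endloop
endfacet
facet normal -0.675 -0.362 -0.643
outer loop
vertex -4.542 0.844 1.432
vertex -4.175 -0.097 1.577
vertex -4.899 0.47 2.018
endloop
endfacet
facet normal -0.231 0.878 0.419
outer loop
vertex -4.542 0.844 1.432
vertex -4.899 0.47 2.018
vertex -2.845 0.617 2.843
endloop
endfacet
facet normal -0.675 -0.361 -0.644
outer loop
vertex -4.899 0.47 2.018
vertex -4.175 -0.097 1.577
vertex -4.832 -0.236 2.344
endloop
endfacet
facet normal -0.370 0.360 0.856
outer loop
vertex -4.899 0.47 2.018
vertex -4.832 -0.236 2.344
vertex -2.845 0.617 2.843
endloop
endfacet
facet normal -0.674 -0.364 -0.643
outer loop
vertex -4.832 -0.236 2.344
vertex -4.175 -0.097 1.577
vertex -4.379 -0.86 2.222
endloop
endfacet
facet normal -0.122 -0.275 0.954
outer loop
vertex -4.832 -0.236 2.344
vertex -4.379 -0.86 2.222
vertex -2.845 0.617 2.843
endloop
endfacet
facet normal -0.675 -0.363 -0.643
outer loop
vertex -4.379 -0.86 2.222
vertex -4.175 -0.097 1.577
vertex -3.807 -1.037 1.721
endloop
endfacet
facet normal 0.370 -0.659 0.655
outer loop
vertex -4.379 -0.86 2.222
vertex -3.807 -1.037 1.721
vertex -2.845 0.617 2.843
endloop
endfacet
facet normal -0.675 -0.363 -0.643
outer loop
vertex -3.807 -1.037 1.721
vertex -4.175 -0.097 1.577
vertex -3.45 -0.664 1.136
endloop
endfacet
facet normal 0.814 -0.565 0.136
outer loop
vertex -3.807 -1.037 1.721
vertex -3.45 -0.664 1.136
vertex -2.845 0.617 2.843
endloop
endfacet
facet normal -0.711 0.338 -0.617
outer loop
vertex 0.715 -3.187 0.448
vertex 0.293 -3.397 0.819
vertex 0.5 -2.838 0.887
endloop
endfacet
facet normal 0.775 0.621 -0.114
outer loop
vertex 0.715 -3.187 0.448
vertex 0.5 -2.838 0.887
vertex 1.607 -4.023 1.961
endloop
endfacet
facet normal -0.710 0.338 -0.618
outer loop
vertex 0.5 -2.838 0.887
vertex 0.293 -3.397 0.819
vertex 0.078 -3.048 1.257
endloop
endfacet
facet normal 0.185 0.749 0.636
outer loop
vertex 0.5 -2.838 0.887
vertex 0.078 -3.048 1.257
vertex 1.607 -4.023 1.961
endloop
endfacet
facet normal -0.711 0.337 -0.617
outer loop
vertex 0.078 -3.048 1.257
vertex 0.293 -3.397 0.819
vertex -0.129 -3.607 1.19
endloop
endfacet
facet normal -0.398 0.038 0.917
outer loop
vertex 0.078 -3.048 1.257
vertex -0.129 -3.607 1.19
vertex 1.607 -4.023 1.961
endloop
endfacet
facet normal -0.711 0.338 -0.617
outer loop
vertex -0.129 -3.607 1.19
vertex 0.293 -3.397 0.819
vertex 0.086 -3.956 0.751
endloop
endfacet
facet normal -0.391 -0.804 0.448
outer loop
vertex -0.129 -3.607 1.19
vertex 0.086 -3.956 0.751
vertex 1.607 -4.023 1.961
endloop
endfacet
facet normal -0.710 0.338 -0.618
outer loop
vertex 0.086 -3.956 0.751
vertex 0.293 -3.397 0.819
vertex 0.508 -3.746 0.381
endloop
endfacet
facet normal 0.199 -0.932 -0.302
outer loop
vertex 0.086 -3.956 0.751
vertex 0.508 -3.746 0.381
vertex 1.607 -4.023 1.961
endloop
endfacet
facet normal -0.711 0.337 -0.617
outer loop
vertex 0.508 -3.746 0.381
vertex 0.293 -3.397 0.819
vertex 0.715 -3.187 0.448
endloop
endfacet
facet normal 0.782 -0.220 -0.583
outer loop
vertex 0.508 -3.746 0.381
vertex 0.715 -3.187 0.448
vertex 1.607 -4.023 1.961
endloop
endfacet
facet normal -0.459 -0.198 0.866
outer loop
vertex -3.23 -3.866 1.7
vertex -3.972 -3.053 1.492
vertex -4.421 -5.189 0.766
endloop
endfacet
facet normal 0.662 -0.726 0.185
outer loop
vertex -3.488 -4.787 -0.992
vertex -3.23 -3.866 1.7
vertex -4.421 -5.189 0.766
endloop
endfacet
facet normal -0.460 -0.198 0.866
outer loop
vertex -4.421 -5.189 0.766
vertex -3.972 -3.053 1.492
vertex -5.162 -4.376 0.558
endloop
endfacet
facet normal -0.592 -0.658 -0.465
outer loop
vertex -5.162 -4.376 0.558
vertex -3.488 -4.787 -0.992
vertex -4.421 -5.189 0.766
endloop
endfacet
facet normal 0.592 0.659 0.465
outer loop
vertex -3.23 -3.866 1.7
vertex -3.039 -2.651 -0.266
vertex -3.972 -3.053 1.492
endloop
endfacet
facet normal 0.662 -0.726 0.185
outer loop
vertex -2.298 -3.464 -0.058
vertex -3.23 -3.866 1.7
vertex -3.488 -4.787 -0.992
endloop
endfacet
facet normal 0.592 0.659 0.464
outer loop
vertex -2.298 -3.464 -0.058
vertex -3.039 -2.651 -0.266
vertex -3.23 -3.866 1.7
endloop
endfacet
facet normal -0.662 0.726 -0.185
outer loop
vertex -3.972 -3.053 1.492
vertex -3.039 -2.651 -0.266
vertex -5.162 -4.376 0.558
endloop
endfacet
facet normal -0.592 -0.659 -0.464
outer loop
vertex -4.23 -3.974 -1.2
vertex -3.488 -4.787 -0.992
vertex -5.162 -4.376 0.558
endloop
endfacet
facet normal -0.662 0.726 -0.185
outer loop
vertex -5.162 -4.376 0.558
vertex -3.039 -2.651 -0.266
vertex -4.23 -3.974 -1.2
endloop
endfacet
facet normal 0.460 0.198 -0.866
outer loop
vertex -4.23 -3.974 -1.2
vertex -2.298 -3.464 -0.058
vertex -3.488 -4.787 -0.992
endloop
endfacet
facet normal 0.460 0.197 -0.866
outer loop
vertex -3.039 -2.651 -0.266
vertex -2.298 -3.464 -0.058
vertex -4.23 -3.974 -1.2
endloop
endfacet

endsolid


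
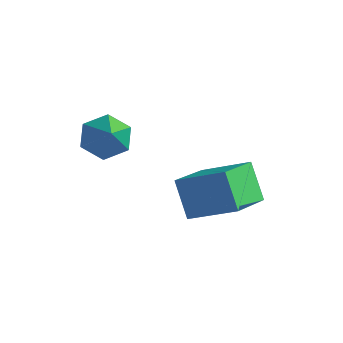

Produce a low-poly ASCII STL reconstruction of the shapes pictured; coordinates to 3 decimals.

solid 
facet normal -0.608 0.463 -0.645
outer loop
vertex -2.791 -0.7 0.215
vertex -3.166 -0.199 0.929
vertex -2.412 0.136 0.458
endloop
endfacet
facet normal 0.866 -0.271 -0.420
outer loop
vertex -2.791 -0.7 0.215
vertex -2.412 0.136 0.458
vertex -1.954 -1.121 2.211
endloop
endfacet
facet normal -0.608 0.464 -0.644
outer loop
vertex -2.412 0.136 0.458
vertex -3.166 -0.199 0.929
vertex -2.787 0.637 1.173
endloop
endfacet
facet normal 0.869 0.481 0.118
outer loop
vertex -2.412 0.136 0.458
vertex -2.787 0.637 1.173
vertex -1.954 -1.121 2.211
endloop
endfacet
facet normal -0.609 0.464 -0.644
outer loop
vertex -2.787 0.637 1.173
vertex -3.166 -0.199 0.929
vertex -3.54 0.302 1.644
endloop
endfacet
facet normal 0.235 0.574 0.784
outer loop
vertex -2.787 0.637 1.173
vertex -3.54 0.302 1.644
vertex -1.954 -1.121 2.211
endloop
endfacet
facet normal -0.609 0.463 -0.643
outer loop
vertex -3.54 0.302 1.644
vertex -3.166 -0.199 0.929
vertex -3.919 -0.534 1.401
endloop
endfacet
facet normal -0.401 -0.083 0.912
outer loop
vertex -3.54 0.302 1.644
vertex -3.919 -0.534 1.401
vertex -1.954 -1.121 2.211
endloop
endfacet
facet normal -0.609 0.463 -0.643
outer loop
vertex -3.919 -0.534 1.401
vertex -3.166 -0.199 0.929
vertex -3.545 -1.035 0.686
endloop
endfacet
facet normal -0.404 -0.835 0.374
outer loop
vertex -3.919 -0.534 1.401
vertex -3.545 -1.035 0.686
vertex -1.954 -1.121 2.211
endloop
endfacet
facet normal -0.608 0.463 -0.645
outer loop
vertex -3.545 -1.035 0.686
vertex -3.166 -0.199 0.929
vertex -2.791 -0.7 0.215
endloop
endfacet
facet normal 0.230 -0.928 -0.292
outer loop
vertex -3.545 -1.035 0.686
vertex -2.791 -0.7 0.215
vertex -1.954 -1.121 2.211
endloop
endfacet
facet normal -0.538 0.195 0.820
outer loop
vertex -1.568 1.509 -1.475
vertex 0.112 2.222 -0.541
vertex -1.957 3.325 -2.162
endloop
endfacet
facet normal -0.819 -0.348 -0.456
outer loop
vertex -1.052 2.998 -3.539
vertex -1.568 1.509 -1.475
vertex -1.957 3.325 -2.162
endloop
endfacet
facet normal -0.538 0.195 0.820
outer loop
vertex -1.957 3.325 -2.162
vertex 0.112 2.222 -0.541
vertex -0.277 4.038 -1.228
endloop
endfacet
facet normal -0.196 0.917 -0.347
outer loop
vertex -0.277 4.038 -1.228
vertex -1.052 2.998 -3.539
vertex -1.957 3.325 -2.162
endloop
endfacet
facet normal 0.196 -0.917 0.347
outer loop
vertex -1.568 1.509 -1.475
vertex 1.017 1.895 -1.918
vertex 0.112 2.222 -0.541
endloop
endfacet
facet normal -0.819 -0.348 -0.456
outer loop
vertex -0.663 1.182 -2.852
vertex -1.568 1.509 -1.475
vertex -1.052 2.998 -3.539
endloop
endfacet
facet normal 0.196 -0.917 0.347
outer loop
vertex -0.663 1.182 -2.852
vertex 1.017 1.895 -1.918
vertex -1.568 1.509 -1.475
endloop
endfacet
facet normal 0.819 0.348 0.456
outer loop
vertex 0.112 2.222 -0.541
vertex 1.017 1.895 -1.918
vertex -0.277 4.038 -1.228
endloop
endfacet
facet normal -0.196 0.917 -0.347
outer loop
vertex 0.628 3.711 -2.605
vertex -1.052 2.998 -3.539
vertex -0.277 4.038 -1.228
endloop
endfacet
facet normal 0.819 0.348 0.456
outer loop
vertex -0.277 4.038 -1.228
vertex 1.017 1.895 -1.918
vertex 0.628 3.711 -2.605
endloop
endfacet
facet normal 0.538 -0.195 -0.820
outer loop
vertex 0.628 3.711 -2.605
vertex -0.663 1.182 -2.852
vertex -1.052 2.998 -3.539
endloop
endfacet
facet normal 0.538 -0.195 -0.820
outer loop
vertex 1.017 1.895 -1.918
vertex -0.663 1.182 -2.852
vertex 0.628 3.711 -2.605
endloop
endfacet

endsolid


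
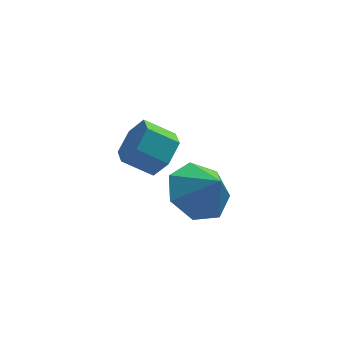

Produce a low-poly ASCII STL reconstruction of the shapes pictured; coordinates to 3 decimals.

solid 
facet normal -0.452 0.467 -0.760
outer loop
vertex 3.209 2.544 -2.648
vertex 2.301 2.358 -2.222
vertex 2.911 3.164 -2.09
endloop
endfacet
facet normal 0.930 0.143 0.338
outer loop
vertex 3.209 2.544 -2.648
vertex 2.911 3.164 -2.09
vertex 2.839 1.802 -1.318
endloop
endfacet
facet normal -0.452 0.467 -0.760
outer loop
vertex 2.911 3.164 -2.09
vertex 2.301 2.358 -2.222
vertex 2.154 3.176 -1.632
endloop
endfacet
facet normal 0.476 0.415 0.776
outer loop
vertex 2.911 3.164 -2.09
vertex 2.154 3.176 -1.632
vertex 2.839 1.802 -1.318
endloop
endfacet
facet normal -0.451 0.467 -0.760
outer loop
vertex 2.154 3.176 -1.632
vertex 2.301 2.358 -2.222
vertex 1.507 2.572 -1.619
endloop
endfacet
facet normal -0.129 0.159 0.979
outer loop
vertex 2.154 3.176 -1.632
vertex 1.507 2.572 -1.619
vertex 2.839 1.802 -1.318
endloop
endfacet
facet normal -0.452 0.467 -0.760
outer loop
vertex 1.507 2.572 -1.619
vertex 2.301 2.358 -2.222
vertex 1.458 1.806 -2.06
endloop
endfacet
facet normal -0.428 -0.430 0.795
outer loop
vertex 1.507 2.572 -1.619
vertex 1.458 1.806 -2.06
vertex 2.839 1.802 -1.318
endloop
endfacet
facet normal -0.452 0.466 -0.761
outer loop
vertex 1.458 1.806 -2.06
vertex 2.301 2.358 -2.222
vertex 2.044 1.455 -2.623
endloop
endfacet
facet normal -0.197 -0.911 0.362
outer loop
vertex 1.458 1.806 -2.06
vertex 2.044 1.455 -2.623
vertex 2.839 1.802 -1.318
endloop
endfacet
facet normal -0.453 0.466 -0.760
outer loop
vertex 2.044 1.455 -2.623
vertex 2.301 2.358 -2.222
vertex 2.823 1.784 -2.885
endloop
endfacet
facet normal 0.391 -0.920 0.007
outer loop
vertex 2.044 1.455 -2.623
vertex 2.823 1.784 -2.885
vertex 2.839 1.802 -1.318
endloop
endfacet
facet normal -0.452 0.467 -0.760
outer loop
vertex 2.823 1.784 -2.885
vertex 2.301 2.358 -2.222
vertex 3.209 2.544 -2.648
endloop
endfacet
facet normal 0.892 -0.452 -0.004
outer loop
vertex 2.823 1.784 -2.885
vertex 3.209 2.544 -2.648
vertex 2.839 1.802 -1.318
endloop
endfacet
facet normal 0.823 -0.122 -0.555
outer loop
vertex 1.637 1.022 1.076
vertex 1.256 1.209 0.47
vertex 1.6 1.73 0.866
endloop
endfacet
facet normal 0.566 0.262 0.782
outer loop
vertex 1.637 1.022 1.076
vertex 1.6 1.73 0.866
vertex 0.806 1.145 1.636
endloop
endfacet
facet normal 0.566 0.262 0.782
outer loop
vertex 0.806 1.145 1.636
vertex 1.6 1.73 0.866
vertex 0.769 1.853 1.426
endloop
endfacet
facet normal -0.822 0.122 0.556
outer loop
vertex 0.806 1.145 1.636
vertex 0.769 1.853 1.426
vertex 0.424 1.331 1.03
endloop
endfacet
facet normal 0.823 -0.122 -0.554
outer loop
vertex 1.6 1.73 0.866
vertex 1.256 1.209 0.47
vertex 1.219 1.917 0.259
endloop
endfacet
facet normal 0.240 0.960 0.145
outer loop
vertex 1.6 1.73 0.866
vertex 1.219 1.917 0.259
vertex 0.769 1.853 1.426
endloop
endfacet
facet normal 0.240 0.960 0.145
outer loop
vertex 0.769 1.853 1.426
vertex 1.219 1.917 0.259
vertex 0.387 2.04 0.82
endloop
endfacet
facet normal -0.822 0.122 0.556
outer loop
vertex 0.769 1.853 1.426
vertex 0.387 2.04 0.82
vertex 0.424 1.331 1.03
endloop
endfacet
facet normal 0.822 -0.123 -0.556
outer loop
vertex 1.219 1.917 0.259
vertex 1.256 1.209 0.47
vertex 0.874 1.395 -0.136
endloop
endfacet
facet normal -0.327 0.698 -0.637
outer loop
vertex 1.219 1.917 0.259
vertex 0.874 1.395 -0.136
vertex 0.387 2.04 0.82
endloop
endfacet
facet normal -0.326 0.698 -0.637
outer loop
vertex 0.387 2.04 0.82
vertex 0.874 1.395 -0.136
vertex 0.043 1.518 0.424
endloop
endfacet
facet normal -0.823 0.121 0.555
outer loop
vertex 0.387 2.04 0.82
vertex 0.043 1.518 0.424
vertex 0.424 1.331 1.03
endloop
endfacet
facet normal 0.822 -0.122 -0.556
outer loop
vertex 0.874 1.395 -0.136
vertex 1.256 1.209 0.47
vertex 0.911 0.687 0.074
endloop
endfacet
facet normal -0.566 -0.262 -0.782
outer loop
vertex 0.874 1.395 -0.136
vertex 0.911 0.687 0.074
vertex 0.043 1.518 0.424
endloop
endfacet
facet normal -0.566 -0.262 -0.782
outer loop
vertex 0.043 1.518 0.424
vertex 0.911 0.687 0.074
vertex 0.08 0.81 0.634
endloop
endfacet
facet normal -0.823 0.122 0.555
outer loop
vertex 0.043 1.518 0.424
vertex 0.08 0.81 0.634
vertex 0.424 1.331 1.03
endloop
endfacet
facet normal 0.822 -0.122 -0.556
outer loop
vertex 0.911 0.687 0.074
vertex 1.256 1.209 0.47
vertex 1.293 0.5 0.68
endloop
endfacet
facet normal -0.240 -0.960 -0.145
outer loop
vertex 0.911 0.687 0.074
vertex 1.293 0.5 0.68
vertex 0.08 0.81 0.634
endloop
endfacet
facet normal -0.240 -0.960 -0.145
outer loop
vertex 0.08 0.81 0.634
vertex 1.293 0.5 0.68
vertex 0.461 0.623 1.241
endloop
endfacet
facet normal -0.823 0.122 0.554
outer loop
vertex 0.08 0.81 0.634
vertex 0.461 0.623 1.241
vertex 0.424 1.331 1.03
endloop
endfacet
facet normal 0.823 -0.121 -0.555
outer loop
vertex 1.293 0.5 0.68
vertex 1.256 1.209 0.47
vertex 1.637 1.022 1.076
endloop
endfacet
facet normal 0.326 -0.698 0.637
outer loop
vertex 1.293 0.5 0.68
vertex 1.637 1.022 1.076
vertex 0.461 0.623 1.241
endloop
endfacet
facet normal 0.326 -0.698 0.637
outer loop
vertex 0.461 0.623 1.241
vertex 1.637 1.022 1.076
vertex 0.806 1.145 1.636
endloop
endfacet
facet normal -0.822 0.123 0.556
outer loop
vertex 0.461 0.623 1.241
vertex 0.806 1.145 1.636
vertex 0.424 1.331 1.03
endloop
endfacet

endsolid


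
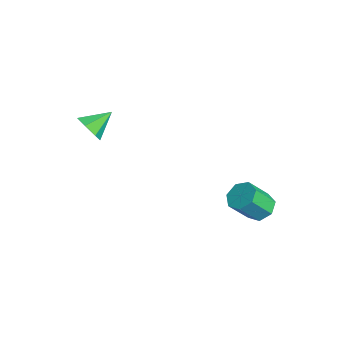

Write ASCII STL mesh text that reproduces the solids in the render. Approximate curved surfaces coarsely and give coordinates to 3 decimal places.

solid 
facet normal 0.179 -0.853 -0.490
outer loop
vertex -2.197 -4.673 -0.264
vertex -2.721 -4.376 -0.972
vertex -1.808 -4.261 -0.839
endloop
endfacet
facet normal 0.671 0.307 0.674
outer loop
vertex -2.197 -4.673 -0.264
vertex -1.808 -4.261 -0.839
vertex -2.999 -3.044 -0.208
endloop
endfacet
facet normal 0.179 -0.853 -0.490
outer loop
vertex -1.808 -4.261 -0.839
vertex -2.721 -4.376 -0.972
vertex -2.106 -3.936 -1.514
endloop
endfacet
facet normal 0.719 0.695 0.017
outer loop
vertex -1.808 -4.261 -0.839
vertex -2.106 -3.936 -1.514
vertex -2.999 -3.044 -0.208
endloop
endfacet
facet normal 0.178 -0.853 -0.490
outer loop
vertex -2.106 -3.936 -1.514
vertex -2.721 -4.376 -0.972
vertex -2.868 -3.941 -1.782
endloop
endfacet
facet normal 0.163 0.863 -0.478
outer loop
vertex -2.106 -3.936 -1.514
vertex -2.868 -3.941 -1.782
vertex -2.999 -3.044 -0.208
endloop
endfacet
facet normal 0.179 -0.853 -0.490
outer loop
vertex -2.868 -3.941 -1.782
vertex -2.721 -4.376 -0.972
vertex -3.518 -4.274 -1.44
endloop
endfacet
facet normal -0.582 0.685 -0.439
outer loop
vertex -2.868 -3.941 -1.782
vertex -3.518 -4.274 -1.44
vertex -2.999 -3.044 -0.208
endloop
endfacet
facet normal 0.178 -0.853 -0.490
outer loop
vertex -3.518 -4.274 -1.44
vertex -2.721 -4.376 -0.972
vertex -3.569 -4.683 -0.746
endloop
endfacet
facet normal -0.949 0.296 0.105
outer loop
vertex -3.518 -4.274 -1.44
vertex -3.569 -4.683 -0.746
vertex -2.999 -3.044 -0.208
endloop
endfacet
facet normal 0.178 -0.853 -0.490
outer loop
vertex -3.569 -4.683 -0.746
vertex -2.721 -4.376 -0.972
vertex -2.981 -4.861 -0.222
endloop
endfacet
facet normal -0.667 -0.012 0.745
outer loop
vertex -3.569 -4.683 -0.746
vertex -2.981 -4.861 -0.222
vertex -2.999 -3.044 -0.208
endloop
endfacet
facet normal 0.178 -0.853 -0.490
outer loop
vertex -2.981 -4.861 -0.222
vertex -2.721 -4.376 -0.972
vertex -2.197 -4.673 -0.264
endloop
endfacet
facet normal 0.055 -0.007 0.998
outer loop
vertex -2.981 -4.861 -0.222
vertex -2.197 -4.673 -0.264
vertex -2.999 -3.044 -0.208
endloop
endfacet
facet normal -0.096 0.626 -0.774
outer loop
vertex 3.68 2.545 -4.874
vertex 2.934 2.874 -4.516
vertex 3.773 3.147 -4.399
endloop
endfacet
facet normal 0.988 -0.034 -0.150
outer loop
vertex 3.68 2.545 -4.874
vertex 3.773 3.147 -4.399
vertex 3.852 1.418 -3.482
endloop
endfacet
facet normal 0.988 -0.034 -0.150
outer loop
vertex 3.852 1.418 -3.482
vertex 3.773 3.147 -4.399
vertex 3.945 2.019 -3.006
endloop
endfacet
facet normal 0.095 -0.627 0.773
outer loop
vertex 3.852 1.418 -3.482
vertex 3.945 2.019 -3.006
vertex 3.106 1.746 -3.124
endloop
endfacet
facet normal -0.096 0.626 -0.774
outer loop
vertex 3.773 3.147 -4.399
vertex 2.934 2.874 -4.516
vertex 3.234 3.543 -4.012
endloop
endfacet
facet normal 0.710 0.587 0.388
outer loop
vertex 3.773 3.147 -4.399
vertex 3.234 3.543 -4.012
vertex 3.945 2.019 -3.006
endloop
endfacet
facet normal 0.711 0.587 0.387
outer loop
vertex 3.945 2.019 -3.006
vertex 3.234 3.543 -4.012
vertex 3.407 2.415 -2.619
endloop
endfacet
facet normal 0.095 -0.627 0.773
outer loop
vertex 3.945 2.019 -3.006
vertex 3.407 2.415 -2.619
vertex 3.106 1.746 -3.124
endloop
endfacet
facet normal -0.096 0.626 -0.774
outer loop
vertex 3.234 3.543 -4.012
vertex 2.934 2.874 -4.516
vertex 2.47 3.435 -4.005
endloop
endfacet
facet normal -0.103 0.767 0.634
outer loop
vertex 3.234 3.543 -4.012
vertex 2.47 3.435 -4.005
vertex 3.407 2.415 -2.619
endloop
endfacet
facet normal -0.102 0.767 0.633
outer loop
vertex 3.407 2.415 -2.619
vertex 2.47 3.435 -4.005
vertex 2.642 2.308 -2.612
endloop
endfacet
facet normal 0.095 -0.627 0.774
outer loop
vertex 3.407 2.415 -2.619
vertex 2.642 2.308 -2.612
vertex 3.106 1.746 -3.124
endloop
endfacet
facet normal -0.096 0.626 -0.774
outer loop
vertex 2.47 3.435 -4.005
vertex 2.934 2.874 -4.516
vertex 2.055 2.904 -4.383
endloop
endfacet
facet normal -0.838 0.369 0.402
outer loop
vertex 2.47 3.435 -4.005
vertex 2.055 2.904 -4.383
vertex 2.642 2.308 -2.612
endloop
endfacet
facet normal -0.838 0.369 0.402
outer loop
vertex 2.642 2.308 -2.612
vertex 2.055 2.904 -4.383
vertex 2.227 1.777 -2.99
endloop
endfacet
facet normal 0.096 -0.626 0.774
outer loop
vertex 2.642 2.308 -2.612
vertex 2.227 1.777 -2.99
vertex 3.106 1.746 -3.124
endloop
endfacet
facet normal -0.096 0.626 -0.774
outer loop
vertex 2.055 2.904 -4.383
vertex 2.934 2.874 -4.516
vertex 2.302 2.351 -4.861
endloop
endfacet
facet normal -0.943 -0.307 -0.132
outer loop
vertex 2.055 2.904 -4.383
vertex 2.302 2.351 -4.861
vertex 2.227 1.777 -2.99
endloop
endfacet
facet normal -0.943 -0.307 -0.132
outer loop
vertex 2.227 1.777 -2.99
vertex 2.302 2.351 -4.861
vertex 2.474 1.224 -3.469
endloop
endfacet
facet normal 0.096 -0.627 0.773
outer loop
vertex 2.227 1.777 -2.99
vertex 2.474 1.224 -3.469
vertex 3.106 1.746 -3.124
endloop
endfacet
facet normal -0.096 0.626 -0.774
outer loop
vertex 2.302 2.351 -4.861
vertex 2.934 2.874 -4.516
vertex 3.025 2.191 -5.08
endloop
endfacet
facet normal -0.338 -0.751 -0.567
outer loop
vertex 2.302 2.351 -4.861
vertex 3.025 2.191 -5.08
vertex 2.474 1.224 -3.469
endloop
endfacet
facet normal -0.337 -0.752 -0.567
outer loop
vertex 2.474 1.224 -3.469
vertex 3.025 2.191 -5.08
vertex 3.197 1.064 -3.687
endloop
endfacet
facet normal 0.095 -0.626 0.774
outer loop
vertex 2.474 1.224 -3.469
vertex 3.197 1.064 -3.687
vertex 3.106 1.746 -3.124
endloop
endfacet
facet normal -0.095 0.626 -0.774
outer loop
vertex 3.025 2.191 -5.08
vertex 2.934 2.874 -4.516
vertex 3.68 2.545 -4.874
endloop
endfacet
facet normal 0.522 -0.631 -0.575
outer loop
vertex 3.025 2.191 -5.08
vertex 3.68 2.545 -4.874
vertex 3.197 1.064 -3.687
endloop
endfacet
facet normal 0.521 -0.631 -0.575
outer loop
vertex 3.197 1.064 -3.687
vertex 3.68 2.545 -4.874
vertex 3.852 1.418 -3.482
endloop
endfacet
facet normal 0.096 -0.626 0.774
outer loop
vertex 3.197 1.064 -3.687
vertex 3.852 1.418 -3.482
vertex 3.106 1.746 -3.124
endloop
endfacet

endsolid


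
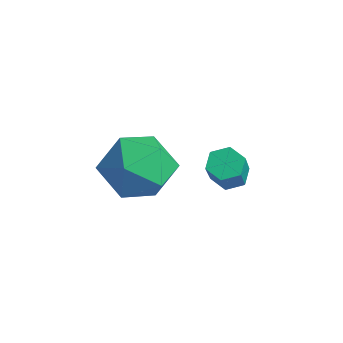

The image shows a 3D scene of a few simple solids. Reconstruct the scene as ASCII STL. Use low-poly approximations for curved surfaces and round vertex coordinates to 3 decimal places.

solid 
facet normal -0.485 0.429 -0.762
outer loop
vertex -0.039 -1.087 -2.314
vertex -0.519 -1.25 -2.1
vertex -0.307 -0.762 -1.96
endloop
endfacet
facet normal 0.725 0.684 -0.079
outer loop
vertex -0.039 -1.087 -2.314
vertex -0.307 -0.762 -1.96
vertex 0.778 -1.807 -1.035
endloop
endfacet
facet normal 0.726 0.683 -0.080
outer loop
vertex 0.778 -1.807 -1.035
vertex -0.307 -0.762 -1.96
vertex 0.511 -1.482 -0.681
endloop
endfacet
facet normal 0.487 -0.428 0.761
outer loop
vertex 0.778 -1.807 -1.035
vertex 0.511 -1.482 -0.681
vertex 0.299 -1.97 -0.82
endloop
endfacet
facet normal -0.486 0.430 -0.761
outer loop
vertex -0.307 -0.762 -1.96
vertex -0.519 -1.25 -2.1
vertex -0.786 -0.925 -1.746
endloop
endfacet
facet normal -0.059 0.853 0.518
outer loop
vertex -0.307 -0.762 -1.96
vertex -0.786 -0.925 -1.746
vertex 0.511 -1.482 -0.681
endloop
endfacet
facet normal -0.059 0.853 0.518
outer loop
vertex 0.511 -1.482 -0.681
vertex -0.786 -0.925 -1.746
vertex 0.031 -1.645 -0.467
endloop
endfacet
facet normal 0.485 -0.428 0.762
outer loop
vertex 0.511 -1.482 -0.681
vertex 0.031 -1.645 -0.467
vertex 0.299 -1.97 -0.82
endloop
endfacet
facet normal -0.487 0.428 -0.761
outer loop
vertex -0.786 -0.925 -1.746
vertex -0.519 -1.25 -2.1
vertex -0.998 -1.413 -1.885
endloop
endfacet
facet normal -0.784 0.171 0.597
outer loop
vertex -0.786 -0.925 -1.746
vertex -0.998 -1.413 -1.885
vertex 0.031 -1.645 -0.467
endloop
endfacet
facet normal -0.784 0.171 0.597
outer loop
vertex 0.031 -1.645 -0.467
vertex -0.998 -1.413 -1.885
vertex -0.181 -2.133 -0.606
endloop
endfacet
facet normal 0.485 -0.428 0.762
outer loop
vertex 0.031 -1.645 -0.467
vertex -0.181 -2.133 -0.606
vertex 0.299 -1.97 -0.82
endloop
endfacet
facet normal -0.487 0.428 -0.761
outer loop
vertex -0.998 -1.413 -1.885
vertex -0.519 -1.25 -2.1
vertex -0.731 -1.738 -2.239
endloop
endfacet
facet normal -0.726 -0.683 0.079
outer loop
vertex -0.998 -1.413 -1.885
vertex -0.731 -1.738 -2.239
vertex -0.181 -2.133 -0.606
endloop
endfacet
facet normal -0.725 -0.684 0.079
outer loop
vertex -0.181 -2.133 -0.606
vertex -0.731 -1.738 -2.239
vertex 0.087 -2.458 -0.96
endloop
endfacet
facet normal 0.485 -0.429 0.762
outer loop
vertex -0.181 -2.133 -0.606
vertex 0.087 -2.458 -0.96
vertex 0.299 -1.97 -0.82
endloop
endfacet
facet normal -0.485 0.428 -0.762
outer loop
vertex -0.731 -1.738 -2.239
vertex -0.519 -1.25 -2.1
vertex -0.251 -1.575 -2.453
endloop
endfacet
facet normal 0.059 -0.853 -0.518
outer loop
vertex -0.731 -1.738 -2.239
vertex -0.251 -1.575 -2.453
vertex 0.087 -2.458 -0.96
endloop
endfacet
facet normal 0.059 -0.853 -0.518
outer loop
vertex 0.087 -2.458 -0.96
vertex -0.251 -1.575 -2.453
vertex 0.566 -2.295 -1.174
endloop
endfacet
facet normal 0.486 -0.430 0.761
outer loop
vertex 0.087 -2.458 -0.96
vertex 0.566 -2.295 -1.174
vertex 0.299 -1.97 -0.82
endloop
endfacet
facet normal -0.485 0.428 -0.762
outer loop
vertex -0.251 -1.575 -2.453
vertex -0.519 -1.25 -2.1
vertex -0.039 -1.087 -2.314
endloop
endfacet
facet normal 0.784 -0.171 -0.597
outer loop
vertex -0.251 -1.575 -2.453
vertex -0.039 -1.087 -2.314
vertex 0.566 -2.295 -1.174
endloop
endfacet
facet normal 0.784 -0.171 -0.597
outer loop
vertex 0.566 -2.295 -1.174
vertex -0.039 -1.087 -2.314
vertex 0.778 -1.807 -1.035
endloop
endfacet
facet normal 0.487 -0.428 0.761
outer loop
vertex 0.566 -2.295 -1.174
vertex 0.778 -1.807 -1.035
vertex 0.299 -1.97 -0.82
endloop
endfacet
facet normal 0.181 0.836 0.518
outer loop
vertex -2.108 -1.828 -2.577
vertex -3.115 -2.02 -1.915
vertex -2.047 -2.479 -1.547
endloop
endfacet
facet normal 0.790 0.539 0.294
outer loop
vertex -2.108 -1.828 -2.577
vertex -2.047 -2.479 -1.547
vertex -1.432 -2.842 -2.535
endloop
endfacet
facet normal 0.764 0.492 -0.419
outer loop
vertex -2.108 -1.828 -2.577
vertex -1.432 -2.842 -2.535
vertex -2.12 -2.608 -3.515
endloop
endfacet
facet normal 0.138 0.761 -0.634
outer loop
vertex -2.108 -1.828 -2.577
vertex -2.12 -2.608 -3.515
vertex -3.16 -2.1 -3.132
endloop
endfacet
facet normal -0.222 0.973 -0.056
outer loop
vertex -2.108 -1.828 -2.577
vertex -3.16 -2.1 -3.132
vertex -3.115 -2.02 -1.915
endloop
endfacet
facet normal 0.822 -0.123 0.557
outer loop
vertex -1.432 -2.842 -2.535
vertex -2.047 -2.479 -1.547
vertex -2.02 -3.66 -1.848
endloop
endfacet
facet normal -0.163 0.358 0.920
outer loop
vertex -2.047 -2.479 -1.547
vertex -3.115 -2.02 -1.915
vertex -3.06 -3.152 -1.465
endloop
endfacet
facet normal -0.815 0.579 -0.008
outer loop
vertex -3.115 -2.02 -1.915
vertex -3.16 -2.1 -3.132
vertex -3.748 -2.918 -2.445
endloop
endfacet
facet normal -0.233 0.235 -0.944
outer loop
vertex -3.16 -2.1 -3.132
vertex -2.12 -2.608 -3.515
vertex -3.133 -3.281 -3.433
endloop
endfacet
facet normal 0.779 -0.198 -0.594
outer loop
vertex -2.12 -2.608 -3.515
vertex -1.432 -2.842 -2.535
vertex -2.065 -3.74 -3.065
endloop
endfacet
facet normal -0.138 -0.761 0.634
outer loop
vertex -3.072 -3.932 -2.403
vertex -2.02 -3.66 -1.848
vertex -3.06 -3.152 -1.465
endloop
endfacet
facet normal -0.764 -0.492 0.419
outer loop
vertex -3.072 -3.932 -2.403
vertex -3.06 -3.152 -1.465
vertex -3.748 -2.918 -2.445
endloop
endfacet
facet normal -0.790 -0.539 -0.294
outer loop
vertex -3.072 -3.932 -2.403
vertex -3.748 -2.918 -2.445
vertex -3.133 -3.281 -3.433
endloop
endfacet
facet normal -0.181 -0.836 -0.518
outer loop
vertex -3.072 -3.932 -2.403
vertex -3.133 -3.281 -3.433
vertex -2.065 -3.74 -3.065
endloop
endfacet
facet normal 0.222 -0.973 0.056
outer loop
vertex -3.072 -3.932 -2.403
vertex -2.065 -3.74 -3.065
vertex -2.02 -3.66 -1.848
endloop
endfacet
facet normal 0.233 -0.235 0.944
outer loop
vertex -3.06 -3.152 -1.465
vertex -2.02 -3.66 -1.848
vertex -2.047 -2.479 -1.547
endloop
endfacet
facet normal -0.779 0.198 0.594
outer loop
vertex -3.748 -2.918 -2.445
vertex -3.06 -3.152 -1.465
vertex -3.115 -2.02 -1.915
endloop
endfacet
facet normal -0.822 0.123 -0.557
outer loop
vertex -3.133 -3.281 -3.433
vertex -3.748 -2.918 -2.445
vertex -3.16 -2.1 -3.132
endloop
endfacet
facet normal 0.163 -0.358 -0.920
outer loop
vertex -2.065 -3.74 -3.065
vertex -3.133 -3.281 -3.433
vertex -2.12 -2.608 -3.515
endloop
endfacet
facet normal 0.815 -0.579 0.008
outer loop
vertex -2.02 -3.66 -1.848
vertex -2.065 -3.74 -3.065
vertex -1.432 -2.842 -2.535
endloop
endfacet

endsolid


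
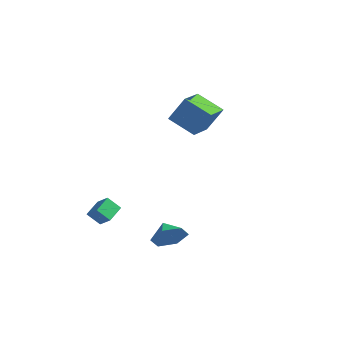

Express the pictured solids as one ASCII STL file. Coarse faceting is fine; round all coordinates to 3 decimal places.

solid 
facet normal 0.756 -0.438 -0.487
outer loop
vertex 4.678 -3.814 -2.391
vertex 4.055 -4.002 -3.19
vertex 4.59 -3.122 -3.15
endloop
endfacet
facet normal 0.050 0.741 0.670
outer loop
vertex 4.678 -3.814 -2.391
vertex 4.59 -3.122 -3.15
vertex 3.185 -3.498 -2.63
endloop
endfacet
facet normal 0.756 -0.437 -0.487
outer loop
vertex 4.59 -3.122 -3.15
vertex 4.055 -4.002 -3.19
vertex 3.967 -3.31 -3.948
endloop
endfacet
facet normal -0.265 0.964 -0.020
outer loop
vertex 4.59 -3.122 -3.15
vertex 3.967 -3.31 -3.948
vertex 3.185 -3.498 -2.63
endloop
endfacet
facet normal 0.756 -0.437 -0.487
outer loop
vertex 3.967 -3.31 -3.948
vertex 4.055 -4.002 -3.19
vertex 3.432 -4.19 -3.988
endloop
endfacet
facet normal -0.778 0.491 -0.392
outer loop
vertex 3.967 -3.31 -3.948
vertex 3.432 -4.19 -3.988
vertex 3.185 -3.498 -2.63
endloop
endfacet
facet normal 0.756 -0.438 -0.487
outer loop
vertex 3.432 -4.19 -3.988
vertex 4.055 -4.002 -3.19
vertex 3.52 -4.881 -3.23
endloop
endfacet
facet normal -0.976 -0.205 -0.073
outer loop
vertex 3.432 -4.19 -3.988
vertex 3.52 -4.881 -3.23
vertex 3.185 -3.498 -2.63
endloop
endfacet
facet normal 0.756 -0.438 -0.487
outer loop
vertex 3.52 -4.881 -3.23
vertex 4.055 -4.002 -3.19
vertex 4.143 -4.693 -2.432
endloop
endfacet
facet normal -0.661 -0.428 0.617
outer loop
vertex 3.52 -4.881 -3.23
vertex 4.143 -4.693 -2.432
vertex 3.185 -3.498 -2.63
endloop
endfacet
facet normal 0.756 -0.438 -0.487
outer loop
vertex 4.143 -4.693 -2.432
vertex 4.055 -4.002 -3.19
vertex 4.678 -3.814 -2.391
endloop
endfacet
facet normal -0.149 0.044 0.988
outer loop
vertex 4.143 -4.693 -2.432
vertex 4.678 -3.814 -2.391
vertex 3.185 -3.498 -2.63
endloop
endfacet
facet normal -0.800 0.094 -0.593
outer loop
vertex -1.467 -4.243 -3.203
vertex -1.674 -3.151 -2.75
vertex -0.886 -3.834 -3.922
endloop
endfacet
facet normal 0.172 -0.910 -0.378
outer loop
vertex -0.086 -3.929 -3.33
vertex -1.467 -4.243 -3.203
vertex -0.886 -3.834 -3.922
endloop
endfacet
facet normal -0.800 0.093 -0.592
outer loop
vertex -0.886 -3.834 -3.922
vertex -1.674 -3.151 -2.75
vertex -1.094 -2.743 -3.469
endloop
endfacet
facet normal 0.574 0.405 -0.711
outer loop
vertex -1.094 -2.743 -3.469
vertex -0.086 -3.929 -3.33
vertex -0.886 -3.834 -3.922
endloop
endfacet
facet normal -0.575 -0.404 0.712
outer loop
vertex -1.467 -4.243 -3.203
vertex -0.874 -3.246 -2.158
vertex -1.674 -3.151 -2.75
endloop
endfacet
facet normal 0.172 -0.910 -0.377
outer loop
vertex -0.666 -4.337 -2.611
vertex -1.467 -4.243 -3.203
vertex -0.086 -3.929 -3.33
endloop
endfacet
facet normal -0.574 -0.405 0.712
outer loop
vertex -0.666 -4.337 -2.611
vertex -0.874 -3.246 -2.158
vertex -1.467 -4.243 -3.203
endloop
endfacet
facet normal -0.172 0.910 0.378
outer loop
vertex -1.674 -3.151 -2.75
vertex -0.874 -3.246 -2.158
vertex -1.094 -2.743 -3.469
endloop
endfacet
facet normal 0.574 0.404 -0.712
outer loop
vertex -0.293 -2.837 -2.877
vertex -0.086 -3.929 -3.33
vertex -1.094 -2.743 -3.469
endloop
endfacet
facet normal -0.173 0.910 0.378
outer loop
vertex -1.094 -2.743 -3.469
vertex -0.874 -3.246 -2.158
vertex -0.293 -2.837 -2.877
endloop
endfacet
facet normal 0.800 -0.094 0.592
outer loop
vertex -0.293 -2.837 -2.877
vertex -0.666 -4.337 -2.611
vertex -0.086 -3.929 -3.33
endloop
endfacet
facet normal 0.800 -0.094 0.593
outer loop
vertex -0.874 -3.246 -2.158
vertex -0.666 -4.337 -2.611
vertex -0.293 -2.837 -2.877
endloop
endfacet
facet normal -0.443 -0.243 -0.863
outer loop
vertex -0.786 1.614 2.141
vertex -1.227 3.249 1.908
vertex 0.785 1.911 1.25
endloop
endfacet
facet normal 0.258 -0.956 0.137
outer loop
vertex 1.587 2.351 2.812
vertex -0.786 1.614 2.141
vertex 0.785 1.911 1.25
endloop
endfacet
facet normal -0.444 -0.243 -0.863
outer loop
vertex 0.785 1.911 1.25
vertex -1.227 3.249 1.908
vertex 0.343 3.547 1.017
endloop
endfacet
facet normal 0.858 0.163 -0.487
outer loop
vertex 0.343 3.547 1.017
vertex 1.587 2.351 2.812
vertex 0.785 1.911 1.25
endloop
endfacet
facet normal -0.858 -0.162 0.486
outer loop
vertex -0.786 1.614 2.141
vertex -0.425 3.689 3.47
vertex -1.227 3.249 1.908
endloop
endfacet
facet normal 0.259 -0.956 0.136
outer loop
vertex 0.017 2.053 3.703
vertex -0.786 1.614 2.141
vertex 1.587 2.351 2.812
endloop
endfacet
facet normal -0.858 -0.163 0.487
outer loop
vertex 0.017 2.053 3.703
vertex -0.425 3.689 3.47
vertex -0.786 1.614 2.141
endloop
endfacet
facet normal -0.259 0.956 -0.136
outer loop
vertex -1.227 3.249 1.908
vertex -0.425 3.689 3.47
vertex 0.343 3.547 1.017
endloop
endfacet
facet normal 0.858 0.162 -0.487
outer loop
vertex 1.146 3.986 2.579
vertex 1.587 2.351 2.812
vertex 0.343 3.547 1.017
endloop
endfacet
facet normal -0.258 0.956 -0.136
outer loop
vertex 0.343 3.547 1.017
vertex -0.425 3.689 3.47
vertex 1.146 3.986 2.579
endloop
endfacet
facet normal 0.444 0.243 0.863
outer loop
vertex 1.146 3.986 2.579
vertex 0.017 2.053 3.703
vertex 1.587 2.351 2.812
endloop
endfacet
facet normal 0.443 0.243 0.863
outer loop
vertex -0.425 3.689 3.47
vertex 0.017 2.053 3.703
vertex 1.146 3.986 2.579
endloop
endfacet

endsolid
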